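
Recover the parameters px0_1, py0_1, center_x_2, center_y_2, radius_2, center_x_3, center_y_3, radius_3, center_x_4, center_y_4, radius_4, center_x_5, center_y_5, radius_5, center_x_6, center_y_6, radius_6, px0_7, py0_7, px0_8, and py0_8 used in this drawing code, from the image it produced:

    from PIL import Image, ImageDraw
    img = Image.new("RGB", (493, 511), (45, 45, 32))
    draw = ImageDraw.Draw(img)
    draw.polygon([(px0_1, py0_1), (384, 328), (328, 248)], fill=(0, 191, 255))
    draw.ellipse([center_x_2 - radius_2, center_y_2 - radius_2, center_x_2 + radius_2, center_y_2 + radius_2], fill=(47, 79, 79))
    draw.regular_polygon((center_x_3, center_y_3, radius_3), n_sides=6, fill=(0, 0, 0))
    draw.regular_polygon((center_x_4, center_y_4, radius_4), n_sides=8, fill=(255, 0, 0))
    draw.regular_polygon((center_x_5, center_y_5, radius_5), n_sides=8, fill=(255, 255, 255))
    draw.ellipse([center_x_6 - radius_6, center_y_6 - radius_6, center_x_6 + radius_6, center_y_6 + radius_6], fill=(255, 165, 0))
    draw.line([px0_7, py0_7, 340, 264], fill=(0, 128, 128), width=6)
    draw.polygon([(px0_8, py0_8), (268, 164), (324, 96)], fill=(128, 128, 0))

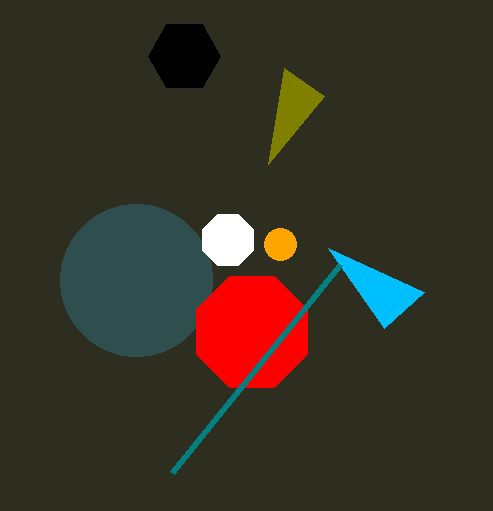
px0_1 = 424
py0_1 = 292
center_x_2 = 136
center_y_2 = 280
radius_2 = 76
center_x_3 = 184
center_y_3 = 56
radius_3 = 36
center_x_4 = 252
center_y_4 = 332
radius_4 = 60
center_x_5 = 228
center_y_5 = 240
radius_5 = 28
center_x_6 = 280
center_y_6 = 244
radius_6 = 16
px0_7 = 172
py0_7 = 472
px0_8 = 284
py0_8 = 68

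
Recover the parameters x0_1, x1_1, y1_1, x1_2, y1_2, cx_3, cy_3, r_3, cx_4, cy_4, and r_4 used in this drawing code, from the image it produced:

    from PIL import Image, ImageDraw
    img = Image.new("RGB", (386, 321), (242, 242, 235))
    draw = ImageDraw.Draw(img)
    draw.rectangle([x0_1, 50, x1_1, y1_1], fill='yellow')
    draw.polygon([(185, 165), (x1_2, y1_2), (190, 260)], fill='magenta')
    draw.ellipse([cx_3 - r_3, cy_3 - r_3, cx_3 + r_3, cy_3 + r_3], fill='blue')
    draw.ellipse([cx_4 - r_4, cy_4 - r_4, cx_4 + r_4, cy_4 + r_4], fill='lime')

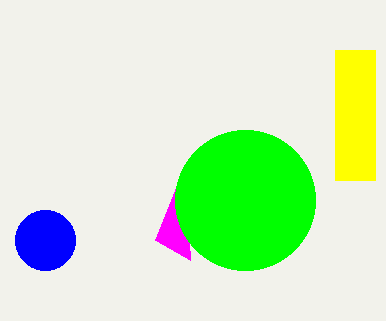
x0_1 = 335
x1_1 = 375
y1_1 = 180
x1_2 = 155
y1_2 = 240
cx_3 = 45
cy_3 = 240
r_3 = 30
cx_4 = 245
cy_4 = 200
r_4 = 70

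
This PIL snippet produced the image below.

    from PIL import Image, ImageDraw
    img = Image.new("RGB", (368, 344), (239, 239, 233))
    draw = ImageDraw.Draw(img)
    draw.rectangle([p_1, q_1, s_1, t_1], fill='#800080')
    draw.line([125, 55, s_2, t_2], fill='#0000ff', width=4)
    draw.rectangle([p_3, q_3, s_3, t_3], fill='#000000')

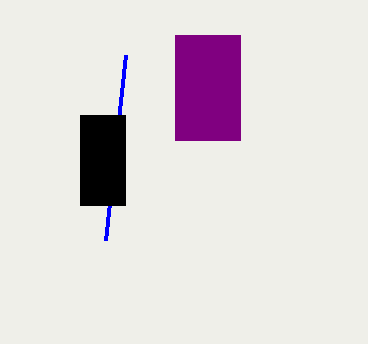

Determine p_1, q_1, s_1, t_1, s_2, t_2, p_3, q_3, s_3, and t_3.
p_1 = 175
q_1 = 35
s_1 = 240
t_1 = 140
s_2 = 105
t_2 = 240
p_3 = 80
q_3 = 115
s_3 = 125
t_3 = 205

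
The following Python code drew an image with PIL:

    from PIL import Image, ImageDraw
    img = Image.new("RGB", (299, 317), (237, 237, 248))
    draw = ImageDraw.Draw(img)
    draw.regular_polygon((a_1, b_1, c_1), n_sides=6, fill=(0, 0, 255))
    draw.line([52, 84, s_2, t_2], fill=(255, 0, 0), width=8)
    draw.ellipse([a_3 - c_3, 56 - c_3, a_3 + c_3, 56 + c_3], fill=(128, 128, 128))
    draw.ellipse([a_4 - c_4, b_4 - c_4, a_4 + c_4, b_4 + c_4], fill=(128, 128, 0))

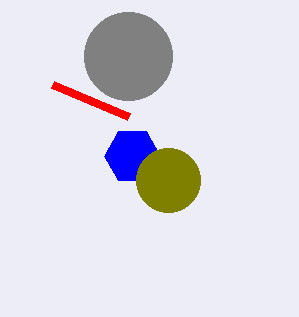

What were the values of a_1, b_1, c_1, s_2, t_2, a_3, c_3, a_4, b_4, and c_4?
a_1 = 132, b_1 = 156, c_1 = 28, s_2 = 128, t_2 = 116, a_3 = 128, c_3 = 44, a_4 = 168, b_4 = 180, c_4 = 32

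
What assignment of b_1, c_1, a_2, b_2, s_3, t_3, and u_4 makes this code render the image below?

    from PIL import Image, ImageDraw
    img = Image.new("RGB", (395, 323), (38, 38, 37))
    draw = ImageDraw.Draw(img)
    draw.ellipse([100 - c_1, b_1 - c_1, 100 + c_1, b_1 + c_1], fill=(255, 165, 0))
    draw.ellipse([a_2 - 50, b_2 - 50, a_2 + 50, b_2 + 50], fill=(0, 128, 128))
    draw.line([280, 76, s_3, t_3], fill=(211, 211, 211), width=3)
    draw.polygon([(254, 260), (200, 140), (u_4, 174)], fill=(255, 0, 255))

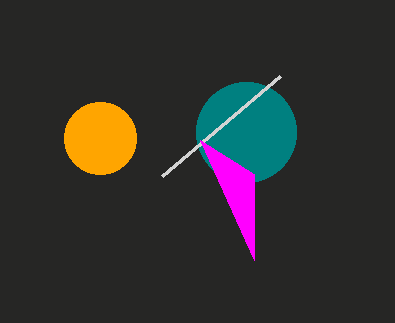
b_1 = 138, c_1 = 36, a_2 = 246, b_2 = 132, s_3 = 162, t_3 = 176, u_4 = 254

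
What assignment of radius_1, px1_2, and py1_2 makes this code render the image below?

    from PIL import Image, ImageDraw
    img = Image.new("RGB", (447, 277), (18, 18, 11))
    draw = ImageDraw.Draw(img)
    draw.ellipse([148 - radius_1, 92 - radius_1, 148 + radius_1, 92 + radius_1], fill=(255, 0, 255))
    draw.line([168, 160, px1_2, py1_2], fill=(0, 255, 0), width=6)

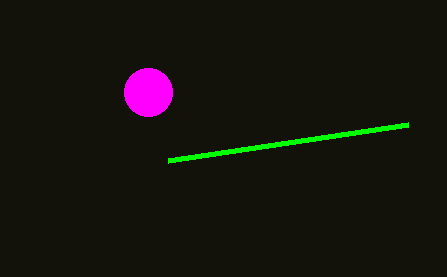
radius_1 = 24
px1_2 = 408
py1_2 = 124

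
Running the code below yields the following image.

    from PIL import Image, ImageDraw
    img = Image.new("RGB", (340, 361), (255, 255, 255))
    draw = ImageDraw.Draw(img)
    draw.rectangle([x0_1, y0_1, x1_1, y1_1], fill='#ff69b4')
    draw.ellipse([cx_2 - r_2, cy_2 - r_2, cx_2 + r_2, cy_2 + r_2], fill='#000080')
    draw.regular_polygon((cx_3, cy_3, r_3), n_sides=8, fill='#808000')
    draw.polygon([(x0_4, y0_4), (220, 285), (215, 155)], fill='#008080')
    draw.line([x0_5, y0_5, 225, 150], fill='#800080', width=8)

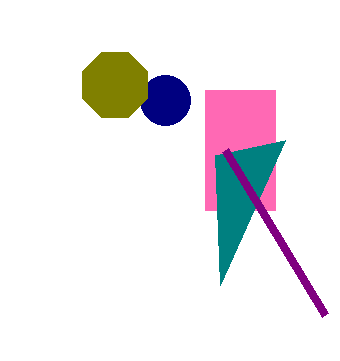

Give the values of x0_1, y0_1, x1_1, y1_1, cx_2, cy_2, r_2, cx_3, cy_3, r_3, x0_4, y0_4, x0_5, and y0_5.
x0_1 = 205
y0_1 = 90
x1_1 = 275
y1_1 = 210
cx_2 = 165
cy_2 = 100
r_2 = 25
cx_3 = 115
cy_3 = 85
r_3 = 35
x0_4 = 285
y0_4 = 140
x0_5 = 325
y0_5 = 315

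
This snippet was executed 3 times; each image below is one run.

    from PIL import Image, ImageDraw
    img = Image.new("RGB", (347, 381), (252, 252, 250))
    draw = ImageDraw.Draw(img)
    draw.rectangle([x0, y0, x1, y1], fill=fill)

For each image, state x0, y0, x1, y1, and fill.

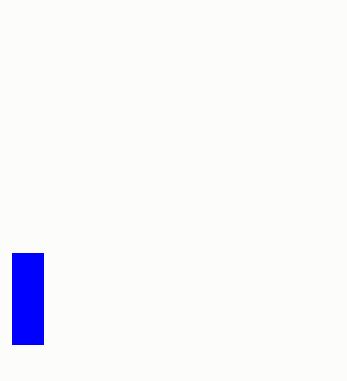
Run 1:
x0 = 12
y0 = 253
x1 = 43
y1 = 344
fill = 'blue'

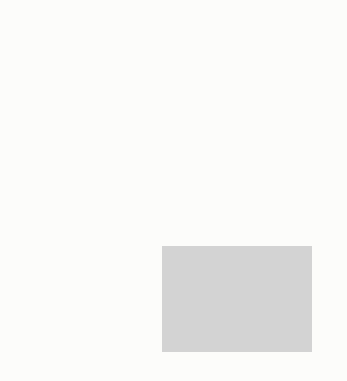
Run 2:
x0 = 162; y0 = 246; x1 = 311; y1 = 351; fill = 'lightgray'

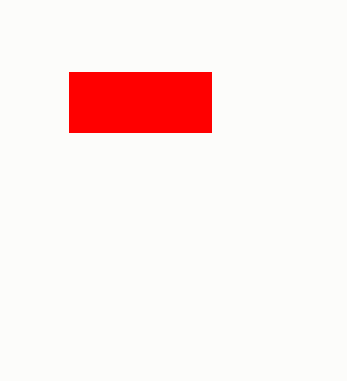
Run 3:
x0 = 69, y0 = 72, x1 = 211, y1 = 132, fill = 'red'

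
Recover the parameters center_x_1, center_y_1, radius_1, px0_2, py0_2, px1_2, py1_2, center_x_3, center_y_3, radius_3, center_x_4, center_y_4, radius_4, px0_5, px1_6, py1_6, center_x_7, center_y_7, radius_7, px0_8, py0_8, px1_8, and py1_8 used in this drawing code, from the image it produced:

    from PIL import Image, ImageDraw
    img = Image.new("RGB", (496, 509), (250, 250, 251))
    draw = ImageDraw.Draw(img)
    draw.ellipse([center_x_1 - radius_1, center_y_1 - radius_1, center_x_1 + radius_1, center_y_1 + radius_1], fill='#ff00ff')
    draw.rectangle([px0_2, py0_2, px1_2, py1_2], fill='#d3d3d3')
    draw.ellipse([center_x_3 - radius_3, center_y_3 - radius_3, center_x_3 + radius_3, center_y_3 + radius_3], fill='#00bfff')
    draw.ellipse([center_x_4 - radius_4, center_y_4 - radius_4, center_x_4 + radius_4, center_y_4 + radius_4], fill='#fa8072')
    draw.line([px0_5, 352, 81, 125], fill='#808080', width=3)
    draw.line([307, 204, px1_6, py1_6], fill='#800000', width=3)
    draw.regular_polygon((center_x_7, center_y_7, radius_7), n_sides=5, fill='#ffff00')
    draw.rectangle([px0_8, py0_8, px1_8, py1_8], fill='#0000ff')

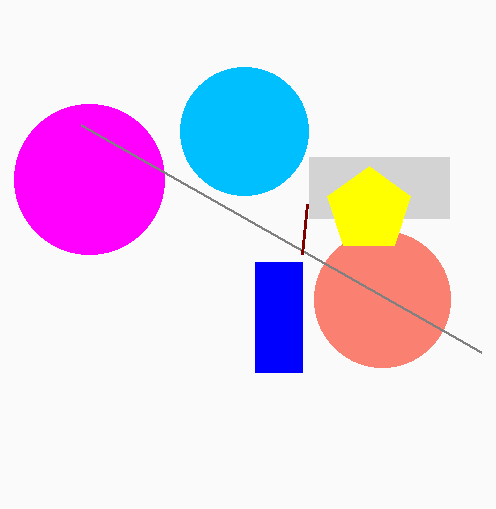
center_x_1 = 89
center_y_1 = 179
radius_1 = 75
px0_2 = 309
py0_2 = 157
px1_2 = 449
py1_2 = 218
center_x_3 = 244
center_y_3 = 131
radius_3 = 64
center_x_4 = 382
center_y_4 = 299
radius_4 = 68
px0_5 = 481
px1_6 = 302
py1_6 = 254
center_x_7 = 369
center_y_7 = 210
radius_7 = 44
px0_8 = 255
py0_8 = 262
px1_8 = 302
py1_8 = 372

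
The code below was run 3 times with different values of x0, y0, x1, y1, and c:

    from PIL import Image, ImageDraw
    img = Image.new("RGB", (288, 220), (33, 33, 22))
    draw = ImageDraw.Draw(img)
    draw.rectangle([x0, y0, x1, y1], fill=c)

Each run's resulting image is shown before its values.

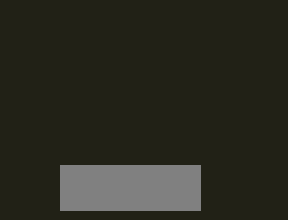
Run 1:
x0 = 60; y0 = 165; x1 = 200; y1 = 210; c = 'gray'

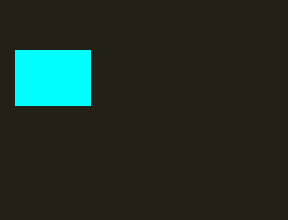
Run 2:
x0 = 15
y0 = 50
x1 = 90
y1 = 105
c = 'cyan'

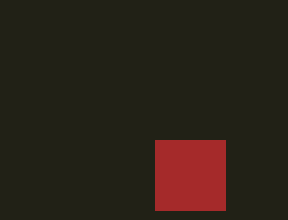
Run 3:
x0 = 155, y0 = 140, x1 = 225, y1 = 210, c = 'brown'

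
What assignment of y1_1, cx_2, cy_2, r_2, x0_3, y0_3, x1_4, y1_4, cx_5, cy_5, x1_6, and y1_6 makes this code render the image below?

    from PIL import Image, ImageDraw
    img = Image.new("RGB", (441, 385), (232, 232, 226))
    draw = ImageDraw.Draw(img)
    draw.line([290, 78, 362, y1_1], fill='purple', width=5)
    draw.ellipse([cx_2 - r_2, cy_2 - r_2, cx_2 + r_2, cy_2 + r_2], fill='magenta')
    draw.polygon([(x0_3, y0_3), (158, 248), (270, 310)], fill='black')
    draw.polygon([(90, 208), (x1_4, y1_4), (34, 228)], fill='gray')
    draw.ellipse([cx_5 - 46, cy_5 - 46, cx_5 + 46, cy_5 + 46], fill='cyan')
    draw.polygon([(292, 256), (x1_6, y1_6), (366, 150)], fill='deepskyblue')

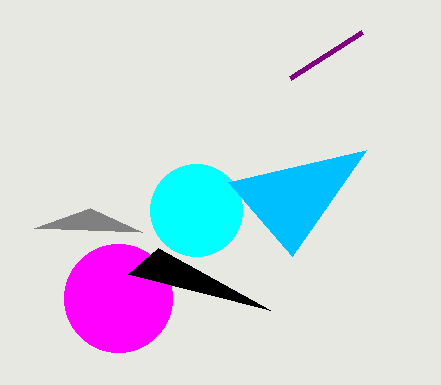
y1_1 = 32
cx_2 = 118
cy_2 = 298
r_2 = 54
x0_3 = 128
y0_3 = 274
x1_4 = 142
y1_4 = 232
cx_5 = 196
cy_5 = 210
x1_6 = 228
y1_6 = 182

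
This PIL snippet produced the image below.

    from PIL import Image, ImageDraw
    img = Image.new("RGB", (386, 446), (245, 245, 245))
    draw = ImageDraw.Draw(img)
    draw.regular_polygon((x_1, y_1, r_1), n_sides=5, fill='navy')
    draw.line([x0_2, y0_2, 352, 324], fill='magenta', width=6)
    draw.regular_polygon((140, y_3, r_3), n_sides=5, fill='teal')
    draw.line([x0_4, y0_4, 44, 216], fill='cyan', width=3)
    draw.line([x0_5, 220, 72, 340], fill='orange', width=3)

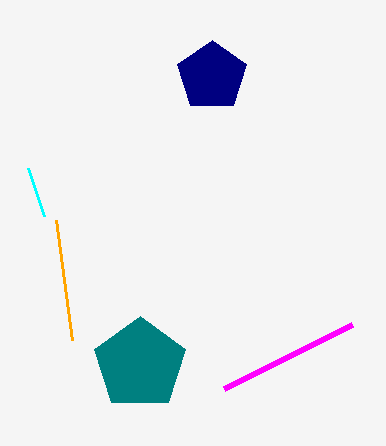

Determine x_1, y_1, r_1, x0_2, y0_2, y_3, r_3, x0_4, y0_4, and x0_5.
x_1 = 212, y_1 = 76, r_1 = 36, x0_2 = 224, y0_2 = 388, y_3 = 364, r_3 = 48, x0_4 = 28, y0_4 = 168, x0_5 = 56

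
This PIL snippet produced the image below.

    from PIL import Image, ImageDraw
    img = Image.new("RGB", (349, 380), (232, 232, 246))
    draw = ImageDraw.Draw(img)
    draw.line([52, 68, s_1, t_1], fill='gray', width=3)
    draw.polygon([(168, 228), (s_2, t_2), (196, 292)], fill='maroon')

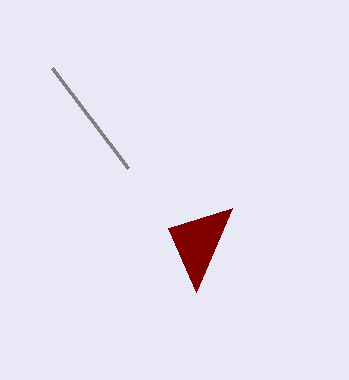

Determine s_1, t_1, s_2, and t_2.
s_1 = 128; t_1 = 168; s_2 = 232; t_2 = 208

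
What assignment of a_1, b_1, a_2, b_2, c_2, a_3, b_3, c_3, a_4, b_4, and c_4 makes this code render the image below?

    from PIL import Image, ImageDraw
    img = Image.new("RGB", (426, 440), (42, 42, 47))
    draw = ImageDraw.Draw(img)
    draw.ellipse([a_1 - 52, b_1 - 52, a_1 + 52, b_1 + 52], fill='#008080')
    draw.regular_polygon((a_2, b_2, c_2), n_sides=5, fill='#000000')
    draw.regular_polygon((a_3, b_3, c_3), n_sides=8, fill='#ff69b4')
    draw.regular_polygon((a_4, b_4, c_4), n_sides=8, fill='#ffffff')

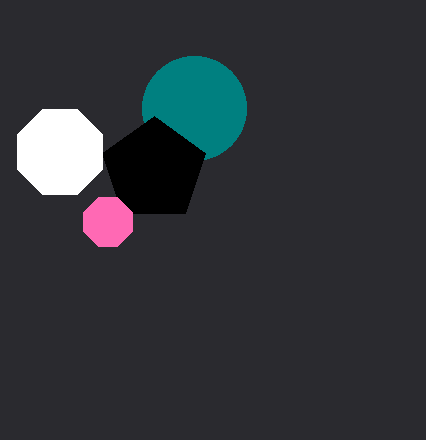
a_1 = 194, b_1 = 108, a_2 = 154, b_2 = 170, c_2 = 54, a_3 = 108, b_3 = 222, c_3 = 26, a_4 = 60, b_4 = 152, c_4 = 46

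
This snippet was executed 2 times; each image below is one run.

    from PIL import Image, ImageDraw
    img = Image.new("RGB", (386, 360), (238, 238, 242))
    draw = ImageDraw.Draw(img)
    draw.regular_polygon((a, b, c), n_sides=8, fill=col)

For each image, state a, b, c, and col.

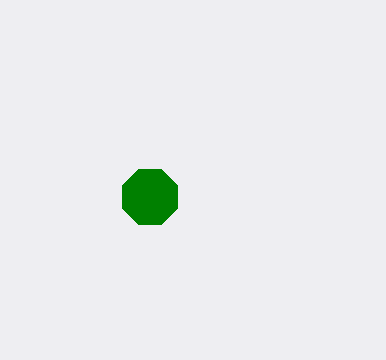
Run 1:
a = 150; b = 197; c = 30; col = 'green'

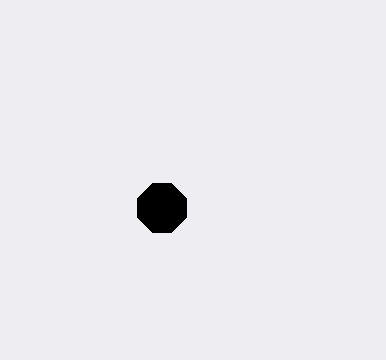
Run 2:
a = 162, b = 208, c = 26, col = 'black'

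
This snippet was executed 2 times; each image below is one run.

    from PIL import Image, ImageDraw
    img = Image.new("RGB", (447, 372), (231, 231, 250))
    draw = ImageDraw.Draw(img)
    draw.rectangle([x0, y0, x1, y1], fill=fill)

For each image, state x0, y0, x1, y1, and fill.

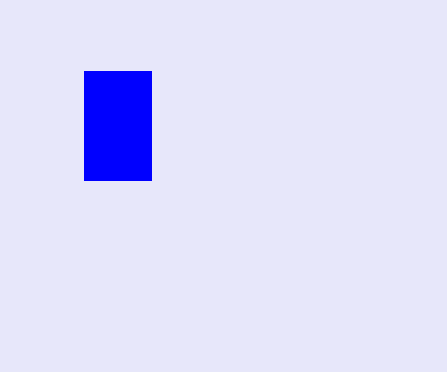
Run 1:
x0 = 84
y0 = 71
x1 = 151
y1 = 180
fill = 'blue'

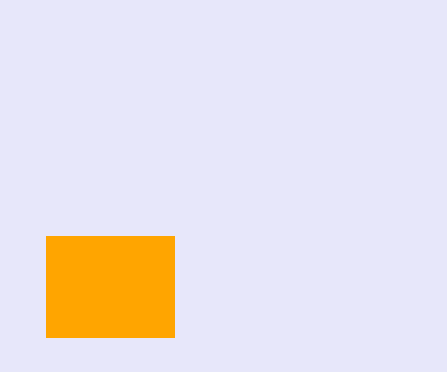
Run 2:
x0 = 46, y0 = 236, x1 = 174, y1 = 337, fill = 'orange'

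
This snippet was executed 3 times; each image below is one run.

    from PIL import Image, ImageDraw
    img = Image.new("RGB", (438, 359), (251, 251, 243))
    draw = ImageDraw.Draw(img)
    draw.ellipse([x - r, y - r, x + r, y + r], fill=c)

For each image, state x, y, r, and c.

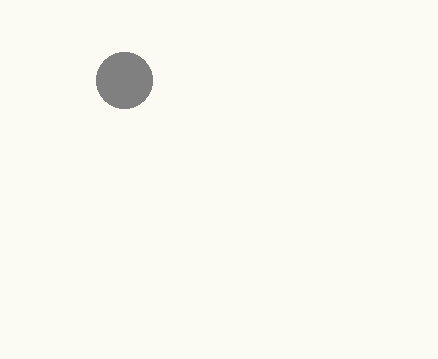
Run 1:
x = 124, y = 80, r = 28, c = 'gray'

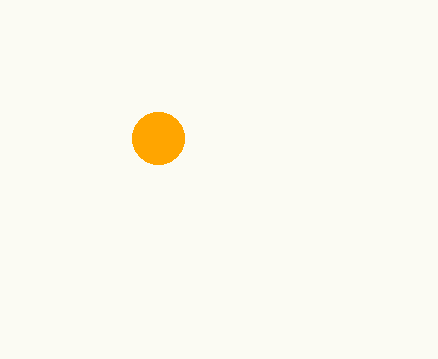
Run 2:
x = 158
y = 138
r = 26
c = 'orange'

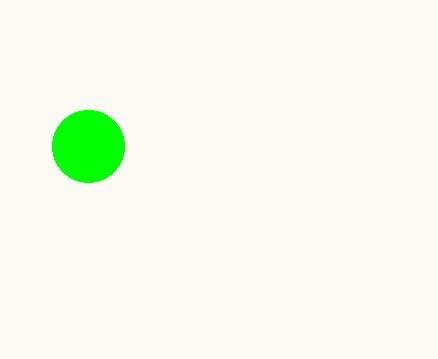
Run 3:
x = 88
y = 146
r = 36
c = 'lime'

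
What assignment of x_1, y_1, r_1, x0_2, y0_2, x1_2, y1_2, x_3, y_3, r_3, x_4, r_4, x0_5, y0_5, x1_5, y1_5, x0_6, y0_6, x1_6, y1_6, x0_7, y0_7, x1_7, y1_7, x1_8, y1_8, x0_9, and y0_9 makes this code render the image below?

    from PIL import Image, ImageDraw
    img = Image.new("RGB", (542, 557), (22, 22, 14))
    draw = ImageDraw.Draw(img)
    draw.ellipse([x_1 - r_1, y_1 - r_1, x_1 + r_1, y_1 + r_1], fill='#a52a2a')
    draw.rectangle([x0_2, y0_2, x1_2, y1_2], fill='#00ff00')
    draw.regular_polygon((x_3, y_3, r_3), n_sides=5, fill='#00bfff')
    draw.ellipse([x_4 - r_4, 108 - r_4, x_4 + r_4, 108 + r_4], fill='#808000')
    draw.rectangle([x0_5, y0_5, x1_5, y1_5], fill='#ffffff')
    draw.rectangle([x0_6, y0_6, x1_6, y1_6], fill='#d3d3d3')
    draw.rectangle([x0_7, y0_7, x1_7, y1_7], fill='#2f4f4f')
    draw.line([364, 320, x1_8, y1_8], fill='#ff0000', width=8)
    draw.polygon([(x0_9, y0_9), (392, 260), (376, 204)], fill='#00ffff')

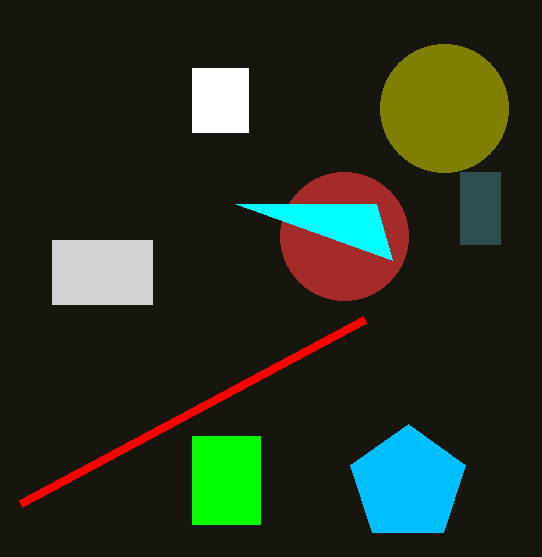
x_1 = 344, y_1 = 236, r_1 = 64, x0_2 = 192, y0_2 = 436, x1_2 = 260, y1_2 = 524, x_3 = 408, y_3 = 484, r_3 = 60, x_4 = 444, r_4 = 64, x0_5 = 192, y0_5 = 68, x1_5 = 248, y1_5 = 132, x0_6 = 52, y0_6 = 240, x1_6 = 152, y1_6 = 304, x0_7 = 460, y0_7 = 172, x1_7 = 500, y1_7 = 244, x1_8 = 20, y1_8 = 504, x0_9 = 236, y0_9 = 204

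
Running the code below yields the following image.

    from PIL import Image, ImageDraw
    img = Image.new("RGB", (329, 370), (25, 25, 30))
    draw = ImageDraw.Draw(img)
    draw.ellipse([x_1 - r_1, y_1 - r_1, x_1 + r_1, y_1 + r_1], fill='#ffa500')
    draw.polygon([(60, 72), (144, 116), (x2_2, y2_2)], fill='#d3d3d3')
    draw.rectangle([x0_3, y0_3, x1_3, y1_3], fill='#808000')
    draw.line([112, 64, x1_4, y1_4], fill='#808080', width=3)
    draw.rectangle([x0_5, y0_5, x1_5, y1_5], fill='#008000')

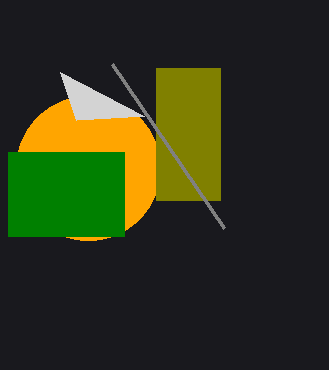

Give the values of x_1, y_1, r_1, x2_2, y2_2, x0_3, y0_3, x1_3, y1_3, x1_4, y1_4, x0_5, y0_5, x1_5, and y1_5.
x_1 = 88
y_1 = 168
r_1 = 72
x2_2 = 76
y2_2 = 120
x0_3 = 156
y0_3 = 68
x1_3 = 220
y1_3 = 200
x1_4 = 224
y1_4 = 228
x0_5 = 8
y0_5 = 152
x1_5 = 124
y1_5 = 236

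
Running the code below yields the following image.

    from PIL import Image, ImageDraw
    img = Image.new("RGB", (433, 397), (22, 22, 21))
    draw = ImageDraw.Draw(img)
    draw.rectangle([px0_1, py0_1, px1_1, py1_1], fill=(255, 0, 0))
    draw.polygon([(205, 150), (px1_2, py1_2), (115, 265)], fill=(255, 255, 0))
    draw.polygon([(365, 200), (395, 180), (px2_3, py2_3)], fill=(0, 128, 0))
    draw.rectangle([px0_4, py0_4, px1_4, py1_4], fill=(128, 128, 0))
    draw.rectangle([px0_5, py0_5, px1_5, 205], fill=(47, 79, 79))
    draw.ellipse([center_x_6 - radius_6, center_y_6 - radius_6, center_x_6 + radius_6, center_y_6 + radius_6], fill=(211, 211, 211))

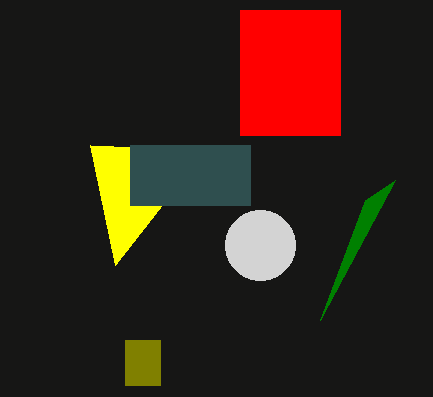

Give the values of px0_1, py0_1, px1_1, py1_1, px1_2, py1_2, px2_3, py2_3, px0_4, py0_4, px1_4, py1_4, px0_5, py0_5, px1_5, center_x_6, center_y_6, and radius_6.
px0_1 = 240, py0_1 = 10, px1_1 = 340, py1_1 = 135, px1_2 = 90, py1_2 = 145, px2_3 = 320, py2_3 = 320, px0_4 = 125, py0_4 = 340, px1_4 = 160, py1_4 = 385, px0_5 = 130, py0_5 = 145, px1_5 = 250, center_x_6 = 260, center_y_6 = 245, radius_6 = 35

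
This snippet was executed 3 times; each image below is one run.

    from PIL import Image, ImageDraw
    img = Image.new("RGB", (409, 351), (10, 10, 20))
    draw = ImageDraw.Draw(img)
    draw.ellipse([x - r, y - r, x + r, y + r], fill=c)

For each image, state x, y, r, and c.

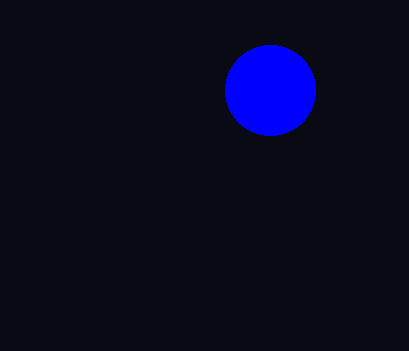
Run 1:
x = 270
y = 90
r = 45
c = 'blue'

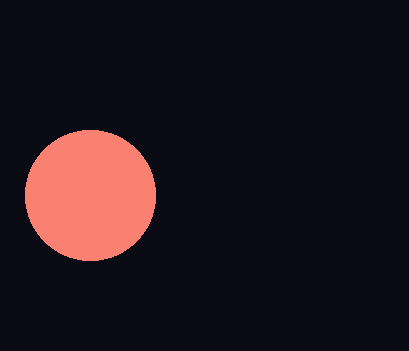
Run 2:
x = 90; y = 195; r = 65; c = 'salmon'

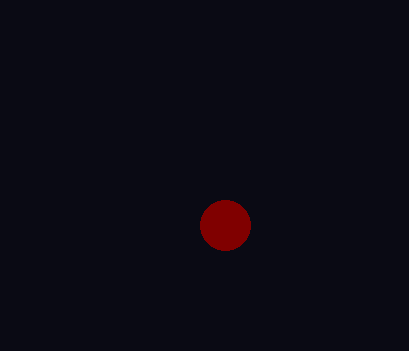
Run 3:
x = 225
y = 225
r = 25
c = 'maroon'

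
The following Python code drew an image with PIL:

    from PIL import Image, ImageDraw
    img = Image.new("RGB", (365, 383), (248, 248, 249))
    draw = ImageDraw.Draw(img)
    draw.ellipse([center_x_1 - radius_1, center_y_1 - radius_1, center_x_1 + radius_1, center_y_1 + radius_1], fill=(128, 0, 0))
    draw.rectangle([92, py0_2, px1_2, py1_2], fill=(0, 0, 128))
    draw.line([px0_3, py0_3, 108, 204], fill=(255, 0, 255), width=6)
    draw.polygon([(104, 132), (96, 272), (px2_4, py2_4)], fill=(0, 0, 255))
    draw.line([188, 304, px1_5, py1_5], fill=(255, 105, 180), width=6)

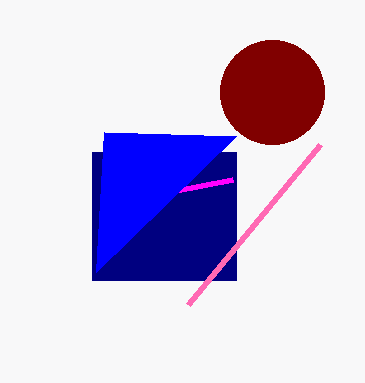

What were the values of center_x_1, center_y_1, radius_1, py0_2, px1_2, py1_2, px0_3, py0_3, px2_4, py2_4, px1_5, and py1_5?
center_x_1 = 272, center_y_1 = 92, radius_1 = 52, py0_2 = 152, px1_2 = 236, py1_2 = 280, px0_3 = 232, py0_3 = 180, px2_4 = 236, py2_4 = 136, px1_5 = 320, py1_5 = 144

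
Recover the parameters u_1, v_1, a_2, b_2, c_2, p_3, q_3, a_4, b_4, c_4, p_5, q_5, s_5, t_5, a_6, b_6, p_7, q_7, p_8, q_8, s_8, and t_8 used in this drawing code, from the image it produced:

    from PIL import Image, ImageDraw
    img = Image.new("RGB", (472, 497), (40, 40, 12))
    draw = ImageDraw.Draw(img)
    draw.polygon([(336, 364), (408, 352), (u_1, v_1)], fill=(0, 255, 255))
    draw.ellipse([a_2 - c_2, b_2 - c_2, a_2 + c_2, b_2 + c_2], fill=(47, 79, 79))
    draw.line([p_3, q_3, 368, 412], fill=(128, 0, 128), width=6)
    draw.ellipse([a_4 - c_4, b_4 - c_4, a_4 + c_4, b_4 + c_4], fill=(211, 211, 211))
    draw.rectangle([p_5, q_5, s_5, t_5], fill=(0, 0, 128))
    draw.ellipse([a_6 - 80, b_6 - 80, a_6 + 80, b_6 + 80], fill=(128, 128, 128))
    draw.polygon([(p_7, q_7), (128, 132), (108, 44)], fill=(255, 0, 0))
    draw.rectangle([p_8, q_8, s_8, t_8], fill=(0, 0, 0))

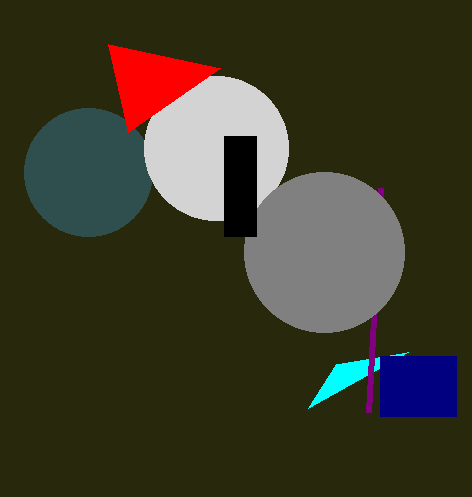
u_1 = 308, v_1 = 408, a_2 = 88, b_2 = 172, c_2 = 64, p_3 = 380, q_3 = 188, a_4 = 216, b_4 = 148, c_4 = 72, p_5 = 380, q_5 = 356, s_5 = 456, t_5 = 416, a_6 = 324, b_6 = 252, p_7 = 220, q_7 = 68, p_8 = 224, q_8 = 136, s_8 = 256, t_8 = 236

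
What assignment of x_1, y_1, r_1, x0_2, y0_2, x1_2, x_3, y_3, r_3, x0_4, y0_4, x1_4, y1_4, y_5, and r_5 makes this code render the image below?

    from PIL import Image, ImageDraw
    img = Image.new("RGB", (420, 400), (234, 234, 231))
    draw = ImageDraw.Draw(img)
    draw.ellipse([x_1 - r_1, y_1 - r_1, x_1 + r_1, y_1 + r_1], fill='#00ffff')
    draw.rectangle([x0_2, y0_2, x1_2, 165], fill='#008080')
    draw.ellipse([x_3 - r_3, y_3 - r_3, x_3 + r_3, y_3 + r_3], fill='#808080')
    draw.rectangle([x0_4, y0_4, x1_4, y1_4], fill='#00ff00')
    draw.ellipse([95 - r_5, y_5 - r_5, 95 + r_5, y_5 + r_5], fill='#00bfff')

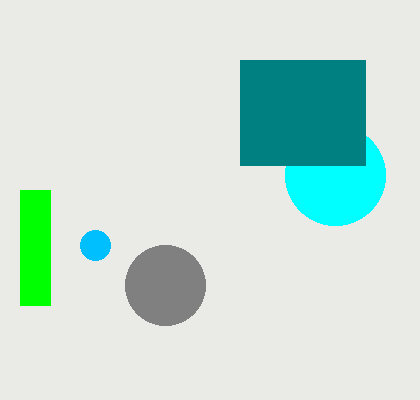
x_1 = 335
y_1 = 175
r_1 = 50
x0_2 = 240
y0_2 = 60
x1_2 = 365
x_3 = 165
y_3 = 285
r_3 = 40
x0_4 = 20
y0_4 = 190
x1_4 = 50
y1_4 = 305
y_5 = 245
r_5 = 15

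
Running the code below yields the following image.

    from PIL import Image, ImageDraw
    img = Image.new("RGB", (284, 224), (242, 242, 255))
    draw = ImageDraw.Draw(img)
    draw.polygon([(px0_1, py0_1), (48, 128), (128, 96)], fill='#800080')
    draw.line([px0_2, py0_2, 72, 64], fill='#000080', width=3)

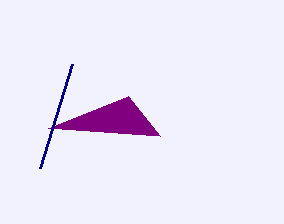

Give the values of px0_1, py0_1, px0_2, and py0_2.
px0_1 = 160
py0_1 = 136
px0_2 = 40
py0_2 = 168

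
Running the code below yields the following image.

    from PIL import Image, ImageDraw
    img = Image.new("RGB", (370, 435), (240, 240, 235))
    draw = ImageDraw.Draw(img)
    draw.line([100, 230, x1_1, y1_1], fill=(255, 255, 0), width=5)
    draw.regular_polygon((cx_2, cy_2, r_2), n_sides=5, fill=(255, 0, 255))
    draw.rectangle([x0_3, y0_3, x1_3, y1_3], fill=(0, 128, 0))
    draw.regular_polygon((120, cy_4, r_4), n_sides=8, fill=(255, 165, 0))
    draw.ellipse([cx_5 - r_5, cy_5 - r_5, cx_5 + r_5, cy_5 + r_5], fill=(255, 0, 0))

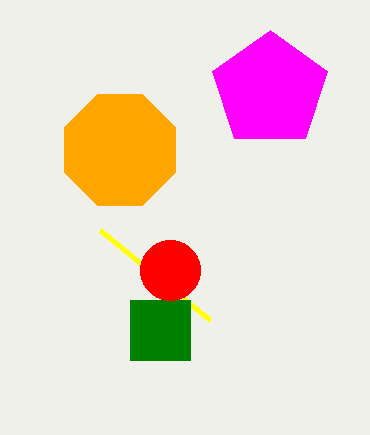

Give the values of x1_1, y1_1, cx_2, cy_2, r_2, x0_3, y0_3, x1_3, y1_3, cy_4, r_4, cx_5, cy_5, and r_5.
x1_1 = 210; y1_1 = 320; cx_2 = 270; cy_2 = 90; r_2 = 60; x0_3 = 130; y0_3 = 300; x1_3 = 190; y1_3 = 360; cy_4 = 150; r_4 = 60; cx_5 = 170; cy_5 = 270; r_5 = 30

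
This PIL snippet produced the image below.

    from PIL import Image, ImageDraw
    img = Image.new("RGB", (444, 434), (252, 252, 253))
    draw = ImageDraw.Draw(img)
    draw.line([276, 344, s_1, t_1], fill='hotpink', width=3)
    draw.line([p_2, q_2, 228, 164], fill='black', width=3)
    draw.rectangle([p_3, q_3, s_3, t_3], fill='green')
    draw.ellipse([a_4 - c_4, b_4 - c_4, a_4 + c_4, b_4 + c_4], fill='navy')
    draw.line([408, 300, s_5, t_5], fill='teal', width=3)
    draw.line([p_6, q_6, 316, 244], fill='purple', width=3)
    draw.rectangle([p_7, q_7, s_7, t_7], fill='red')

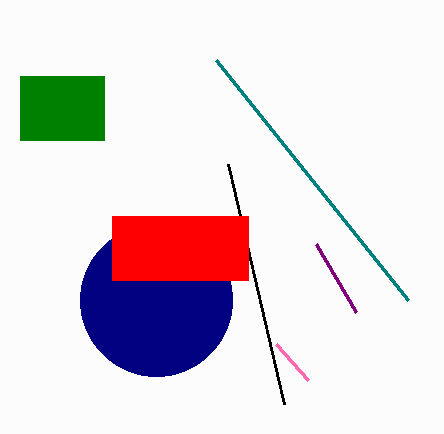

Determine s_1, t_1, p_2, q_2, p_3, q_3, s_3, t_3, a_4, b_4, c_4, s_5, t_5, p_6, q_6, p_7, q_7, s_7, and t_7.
s_1 = 308
t_1 = 380
p_2 = 284
q_2 = 404
p_3 = 20
q_3 = 76
s_3 = 104
t_3 = 140
a_4 = 156
b_4 = 300
c_4 = 76
s_5 = 216
t_5 = 60
p_6 = 356
q_6 = 312
p_7 = 112
q_7 = 216
s_7 = 248
t_7 = 280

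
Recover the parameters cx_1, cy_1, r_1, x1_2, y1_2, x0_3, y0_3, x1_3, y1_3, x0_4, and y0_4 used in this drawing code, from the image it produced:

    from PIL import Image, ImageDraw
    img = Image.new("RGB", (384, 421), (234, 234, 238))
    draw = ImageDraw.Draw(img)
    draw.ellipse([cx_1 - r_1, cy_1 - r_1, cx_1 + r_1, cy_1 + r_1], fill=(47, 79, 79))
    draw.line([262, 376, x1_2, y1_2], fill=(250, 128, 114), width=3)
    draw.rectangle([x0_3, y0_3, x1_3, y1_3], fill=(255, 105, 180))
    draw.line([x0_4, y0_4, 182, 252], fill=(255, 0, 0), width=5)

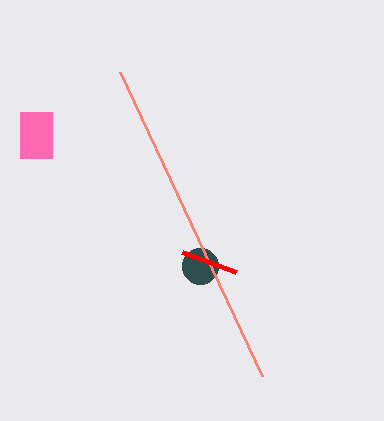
cx_1 = 200; cy_1 = 266; r_1 = 18; x1_2 = 120; y1_2 = 72; x0_3 = 20; y0_3 = 112; x1_3 = 52; y1_3 = 158; x0_4 = 236; y0_4 = 272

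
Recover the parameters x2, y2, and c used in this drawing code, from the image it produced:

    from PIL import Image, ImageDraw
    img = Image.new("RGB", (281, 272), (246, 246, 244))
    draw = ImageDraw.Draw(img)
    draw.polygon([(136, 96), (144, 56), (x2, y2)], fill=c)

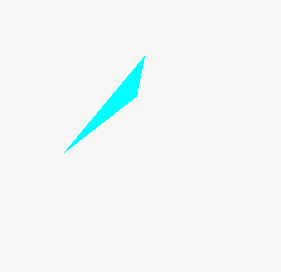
x2 = 64
y2 = 152
c = 'cyan'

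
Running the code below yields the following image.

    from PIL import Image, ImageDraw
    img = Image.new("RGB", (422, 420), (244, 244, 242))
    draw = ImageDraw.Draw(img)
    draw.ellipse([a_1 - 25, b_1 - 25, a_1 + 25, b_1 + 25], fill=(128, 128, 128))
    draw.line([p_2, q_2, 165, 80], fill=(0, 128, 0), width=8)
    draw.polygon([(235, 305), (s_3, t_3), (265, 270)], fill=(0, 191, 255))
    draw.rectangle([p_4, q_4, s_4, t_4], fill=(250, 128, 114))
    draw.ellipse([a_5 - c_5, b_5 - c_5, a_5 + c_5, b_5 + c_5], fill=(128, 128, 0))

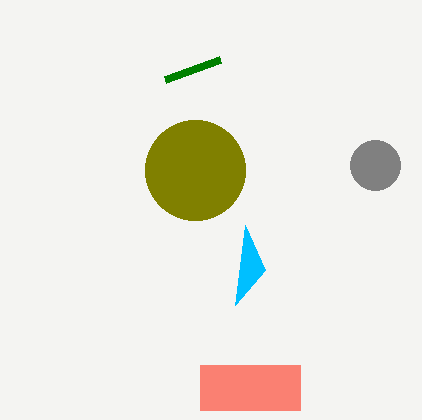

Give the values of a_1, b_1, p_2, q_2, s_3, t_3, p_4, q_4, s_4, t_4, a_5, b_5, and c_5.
a_1 = 375
b_1 = 165
p_2 = 220
q_2 = 60
s_3 = 245
t_3 = 225
p_4 = 200
q_4 = 365
s_4 = 300
t_4 = 410
a_5 = 195
b_5 = 170
c_5 = 50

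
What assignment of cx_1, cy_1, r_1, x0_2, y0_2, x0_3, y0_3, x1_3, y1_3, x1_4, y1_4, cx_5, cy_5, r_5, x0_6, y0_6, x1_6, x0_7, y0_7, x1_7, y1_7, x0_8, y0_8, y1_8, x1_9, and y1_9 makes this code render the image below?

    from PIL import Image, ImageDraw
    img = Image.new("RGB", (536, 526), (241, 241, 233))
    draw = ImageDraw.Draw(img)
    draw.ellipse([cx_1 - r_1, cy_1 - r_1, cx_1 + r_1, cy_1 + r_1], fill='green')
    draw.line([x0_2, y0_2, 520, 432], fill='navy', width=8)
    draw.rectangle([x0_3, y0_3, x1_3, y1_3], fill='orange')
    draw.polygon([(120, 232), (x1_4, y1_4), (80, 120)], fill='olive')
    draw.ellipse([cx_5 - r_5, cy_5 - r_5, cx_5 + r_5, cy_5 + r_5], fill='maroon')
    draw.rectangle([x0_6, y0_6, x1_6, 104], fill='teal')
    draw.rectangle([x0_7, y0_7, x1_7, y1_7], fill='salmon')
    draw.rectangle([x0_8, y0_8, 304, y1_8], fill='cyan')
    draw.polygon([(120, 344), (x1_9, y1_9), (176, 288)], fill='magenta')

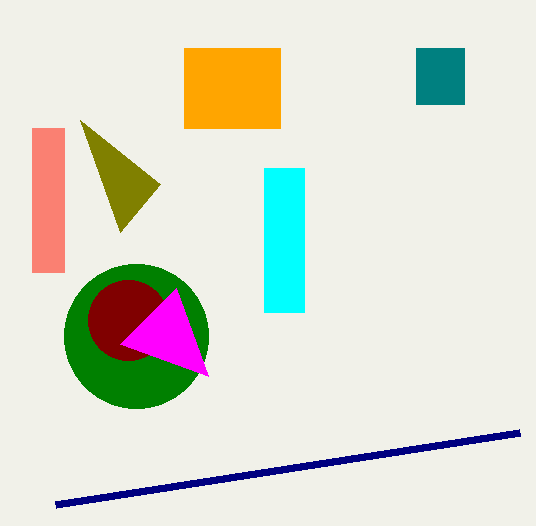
cx_1 = 136; cy_1 = 336; r_1 = 72; x0_2 = 56; y0_2 = 504; x0_3 = 184; y0_3 = 48; x1_3 = 280; y1_3 = 128; x1_4 = 160; y1_4 = 184; cx_5 = 128; cy_5 = 320; r_5 = 40; x0_6 = 416; y0_6 = 48; x1_6 = 464; x0_7 = 32; y0_7 = 128; x1_7 = 64; y1_7 = 272; x0_8 = 264; y0_8 = 168; y1_8 = 312; x1_9 = 208; y1_9 = 376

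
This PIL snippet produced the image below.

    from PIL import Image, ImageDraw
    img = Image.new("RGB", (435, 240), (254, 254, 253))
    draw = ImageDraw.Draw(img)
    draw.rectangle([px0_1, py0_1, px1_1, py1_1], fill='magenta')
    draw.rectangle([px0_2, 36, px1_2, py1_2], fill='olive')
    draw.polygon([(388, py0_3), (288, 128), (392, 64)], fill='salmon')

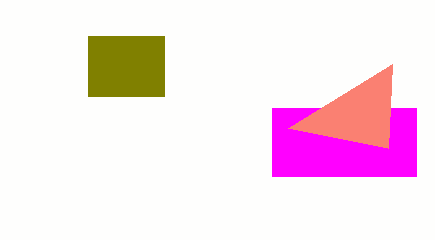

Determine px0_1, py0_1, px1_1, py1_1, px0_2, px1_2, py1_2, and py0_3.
px0_1 = 272; py0_1 = 108; px1_1 = 416; py1_1 = 176; px0_2 = 88; px1_2 = 164; py1_2 = 96; py0_3 = 148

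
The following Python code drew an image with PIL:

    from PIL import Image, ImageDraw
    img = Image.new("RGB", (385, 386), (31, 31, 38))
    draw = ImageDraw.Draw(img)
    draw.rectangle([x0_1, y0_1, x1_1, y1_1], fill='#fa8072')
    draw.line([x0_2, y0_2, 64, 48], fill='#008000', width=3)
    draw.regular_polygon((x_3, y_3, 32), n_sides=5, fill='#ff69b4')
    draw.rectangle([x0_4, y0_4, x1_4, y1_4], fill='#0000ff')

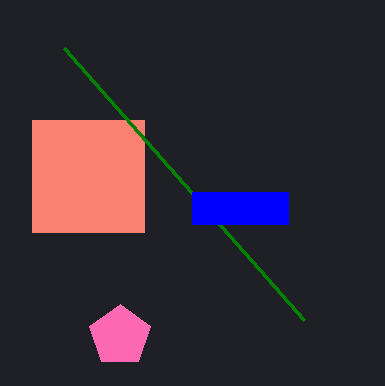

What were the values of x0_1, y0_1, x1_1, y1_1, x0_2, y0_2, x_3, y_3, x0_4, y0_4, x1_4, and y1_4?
x0_1 = 32; y0_1 = 120; x1_1 = 144; y1_1 = 232; x0_2 = 304; y0_2 = 320; x_3 = 120; y_3 = 336; x0_4 = 192; y0_4 = 192; x1_4 = 288; y1_4 = 224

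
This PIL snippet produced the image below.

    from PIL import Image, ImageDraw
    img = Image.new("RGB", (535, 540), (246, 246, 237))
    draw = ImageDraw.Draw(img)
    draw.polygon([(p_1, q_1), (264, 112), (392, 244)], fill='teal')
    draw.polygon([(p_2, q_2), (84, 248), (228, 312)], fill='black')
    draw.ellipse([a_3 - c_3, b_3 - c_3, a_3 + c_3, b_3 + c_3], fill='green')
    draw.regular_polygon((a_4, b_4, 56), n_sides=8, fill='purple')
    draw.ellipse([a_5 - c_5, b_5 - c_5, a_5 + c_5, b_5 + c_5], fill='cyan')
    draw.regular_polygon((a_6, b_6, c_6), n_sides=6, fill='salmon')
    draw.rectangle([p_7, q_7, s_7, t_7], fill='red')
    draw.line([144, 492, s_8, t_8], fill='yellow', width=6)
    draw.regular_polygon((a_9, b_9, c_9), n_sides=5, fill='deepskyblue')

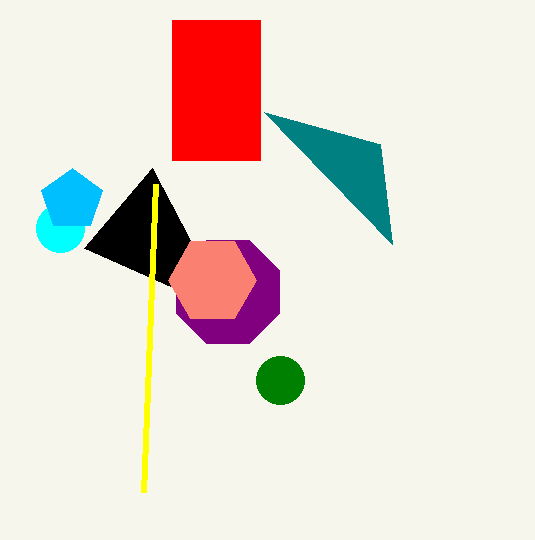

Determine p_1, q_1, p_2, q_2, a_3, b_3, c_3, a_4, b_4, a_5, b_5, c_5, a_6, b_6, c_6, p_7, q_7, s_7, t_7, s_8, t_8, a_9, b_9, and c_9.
p_1 = 380
q_1 = 144
p_2 = 152
q_2 = 168
a_3 = 280
b_3 = 380
c_3 = 24
a_4 = 228
b_4 = 292
a_5 = 60
b_5 = 228
c_5 = 24
a_6 = 212
b_6 = 280
c_6 = 44
p_7 = 172
q_7 = 20
s_7 = 260
t_7 = 160
s_8 = 156
t_8 = 184
a_9 = 72
b_9 = 200
c_9 = 32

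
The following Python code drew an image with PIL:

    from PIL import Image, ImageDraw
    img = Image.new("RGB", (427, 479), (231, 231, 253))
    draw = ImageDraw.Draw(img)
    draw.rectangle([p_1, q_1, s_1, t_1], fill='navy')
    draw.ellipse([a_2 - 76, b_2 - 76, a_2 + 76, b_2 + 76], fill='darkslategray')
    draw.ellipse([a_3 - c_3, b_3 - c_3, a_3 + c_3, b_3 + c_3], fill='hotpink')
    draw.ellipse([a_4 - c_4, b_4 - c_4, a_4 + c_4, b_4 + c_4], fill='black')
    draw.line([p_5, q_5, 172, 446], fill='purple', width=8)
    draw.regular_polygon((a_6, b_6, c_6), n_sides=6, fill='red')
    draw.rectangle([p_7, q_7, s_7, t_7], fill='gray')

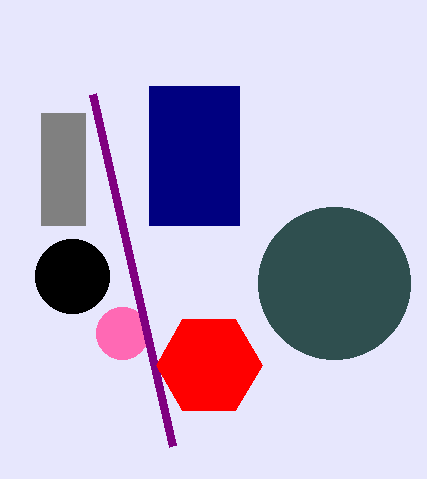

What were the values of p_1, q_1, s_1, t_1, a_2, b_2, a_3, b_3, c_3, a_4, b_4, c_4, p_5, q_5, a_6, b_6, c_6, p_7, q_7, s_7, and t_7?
p_1 = 149; q_1 = 86; s_1 = 239; t_1 = 225; a_2 = 334; b_2 = 283; a_3 = 122; b_3 = 333; c_3 = 26; a_4 = 72; b_4 = 276; c_4 = 37; p_5 = 92; q_5 = 94; a_6 = 209; b_6 = 365; c_6 = 53; p_7 = 41; q_7 = 113; s_7 = 85; t_7 = 225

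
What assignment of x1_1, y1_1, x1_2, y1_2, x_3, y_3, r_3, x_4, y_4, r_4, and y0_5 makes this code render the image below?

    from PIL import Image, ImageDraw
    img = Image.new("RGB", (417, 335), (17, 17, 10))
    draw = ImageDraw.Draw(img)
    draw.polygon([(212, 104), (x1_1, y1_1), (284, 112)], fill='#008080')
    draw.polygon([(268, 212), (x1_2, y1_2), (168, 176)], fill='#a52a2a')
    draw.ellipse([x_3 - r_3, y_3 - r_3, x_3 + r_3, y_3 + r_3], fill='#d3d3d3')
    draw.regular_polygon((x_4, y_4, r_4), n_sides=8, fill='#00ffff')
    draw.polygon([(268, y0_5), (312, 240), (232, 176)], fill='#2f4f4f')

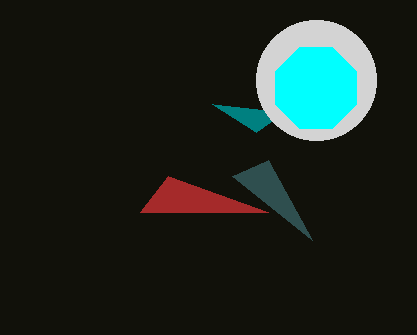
x1_1 = 256, y1_1 = 132, x1_2 = 140, y1_2 = 212, x_3 = 316, y_3 = 80, r_3 = 60, x_4 = 316, y_4 = 88, r_4 = 44, y0_5 = 160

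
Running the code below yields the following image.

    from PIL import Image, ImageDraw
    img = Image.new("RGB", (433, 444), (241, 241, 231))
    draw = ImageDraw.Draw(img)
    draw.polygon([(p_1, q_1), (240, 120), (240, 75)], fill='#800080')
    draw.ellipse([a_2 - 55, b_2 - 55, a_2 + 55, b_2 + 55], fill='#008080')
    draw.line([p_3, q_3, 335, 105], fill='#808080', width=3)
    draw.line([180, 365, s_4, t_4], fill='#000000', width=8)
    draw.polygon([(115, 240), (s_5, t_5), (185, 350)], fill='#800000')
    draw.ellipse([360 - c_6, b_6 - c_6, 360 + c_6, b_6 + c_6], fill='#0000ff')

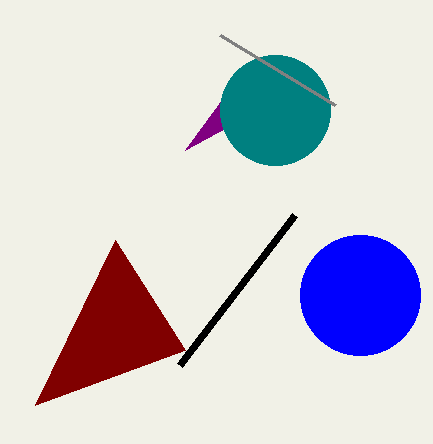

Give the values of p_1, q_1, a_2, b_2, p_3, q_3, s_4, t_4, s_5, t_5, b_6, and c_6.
p_1 = 185, q_1 = 150, a_2 = 275, b_2 = 110, p_3 = 220, q_3 = 35, s_4 = 295, t_4 = 215, s_5 = 35, t_5 = 405, b_6 = 295, c_6 = 60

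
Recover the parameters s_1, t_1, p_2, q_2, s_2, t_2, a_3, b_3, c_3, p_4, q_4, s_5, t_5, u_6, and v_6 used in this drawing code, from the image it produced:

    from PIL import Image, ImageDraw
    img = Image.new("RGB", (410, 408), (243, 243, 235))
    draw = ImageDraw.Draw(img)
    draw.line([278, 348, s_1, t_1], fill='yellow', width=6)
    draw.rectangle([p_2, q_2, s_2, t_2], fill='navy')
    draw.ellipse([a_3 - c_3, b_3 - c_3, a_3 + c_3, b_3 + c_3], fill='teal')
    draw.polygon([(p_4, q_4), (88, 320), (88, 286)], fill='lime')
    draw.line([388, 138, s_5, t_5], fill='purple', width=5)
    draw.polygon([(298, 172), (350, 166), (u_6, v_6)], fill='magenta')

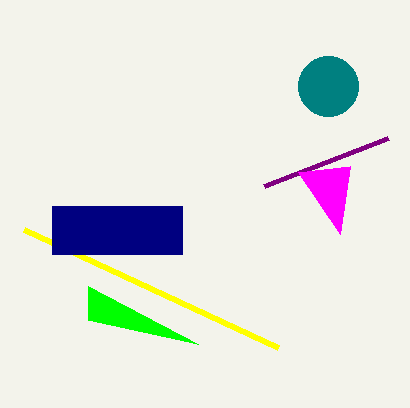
s_1 = 24; t_1 = 230; p_2 = 52; q_2 = 206; s_2 = 182; t_2 = 254; a_3 = 328; b_3 = 86; c_3 = 30; p_4 = 198; q_4 = 344; s_5 = 264; t_5 = 186; u_6 = 340; v_6 = 234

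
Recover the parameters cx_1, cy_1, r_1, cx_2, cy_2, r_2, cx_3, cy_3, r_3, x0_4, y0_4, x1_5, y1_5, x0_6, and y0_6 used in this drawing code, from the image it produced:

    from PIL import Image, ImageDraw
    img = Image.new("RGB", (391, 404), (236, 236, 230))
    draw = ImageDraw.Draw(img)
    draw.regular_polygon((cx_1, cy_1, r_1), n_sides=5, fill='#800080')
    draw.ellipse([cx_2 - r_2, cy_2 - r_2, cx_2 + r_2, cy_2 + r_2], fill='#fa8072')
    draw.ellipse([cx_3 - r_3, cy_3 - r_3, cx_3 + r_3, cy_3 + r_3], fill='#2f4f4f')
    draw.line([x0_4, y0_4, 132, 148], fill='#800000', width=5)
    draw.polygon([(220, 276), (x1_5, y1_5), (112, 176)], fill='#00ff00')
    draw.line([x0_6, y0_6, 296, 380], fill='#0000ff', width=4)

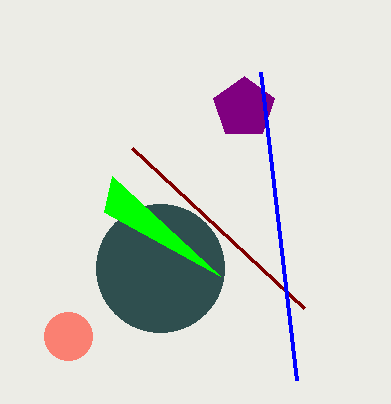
cx_1 = 244, cy_1 = 108, r_1 = 32, cx_2 = 68, cy_2 = 336, r_2 = 24, cx_3 = 160, cy_3 = 268, r_3 = 64, x0_4 = 304, y0_4 = 308, x1_5 = 104, y1_5 = 212, x0_6 = 260, y0_6 = 72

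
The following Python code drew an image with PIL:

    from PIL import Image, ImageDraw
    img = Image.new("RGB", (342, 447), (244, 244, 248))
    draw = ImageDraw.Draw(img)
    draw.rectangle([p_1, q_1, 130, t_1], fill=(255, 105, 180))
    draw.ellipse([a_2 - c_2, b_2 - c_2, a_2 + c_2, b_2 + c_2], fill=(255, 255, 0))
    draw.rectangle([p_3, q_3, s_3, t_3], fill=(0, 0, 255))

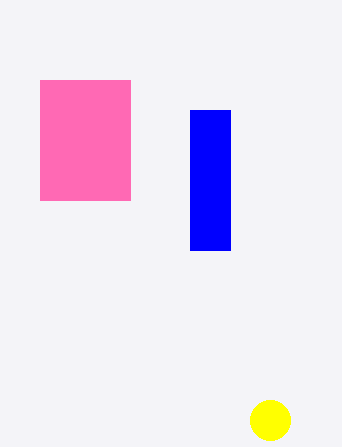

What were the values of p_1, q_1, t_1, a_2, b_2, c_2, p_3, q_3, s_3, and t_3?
p_1 = 40; q_1 = 80; t_1 = 200; a_2 = 270; b_2 = 420; c_2 = 20; p_3 = 190; q_3 = 110; s_3 = 230; t_3 = 250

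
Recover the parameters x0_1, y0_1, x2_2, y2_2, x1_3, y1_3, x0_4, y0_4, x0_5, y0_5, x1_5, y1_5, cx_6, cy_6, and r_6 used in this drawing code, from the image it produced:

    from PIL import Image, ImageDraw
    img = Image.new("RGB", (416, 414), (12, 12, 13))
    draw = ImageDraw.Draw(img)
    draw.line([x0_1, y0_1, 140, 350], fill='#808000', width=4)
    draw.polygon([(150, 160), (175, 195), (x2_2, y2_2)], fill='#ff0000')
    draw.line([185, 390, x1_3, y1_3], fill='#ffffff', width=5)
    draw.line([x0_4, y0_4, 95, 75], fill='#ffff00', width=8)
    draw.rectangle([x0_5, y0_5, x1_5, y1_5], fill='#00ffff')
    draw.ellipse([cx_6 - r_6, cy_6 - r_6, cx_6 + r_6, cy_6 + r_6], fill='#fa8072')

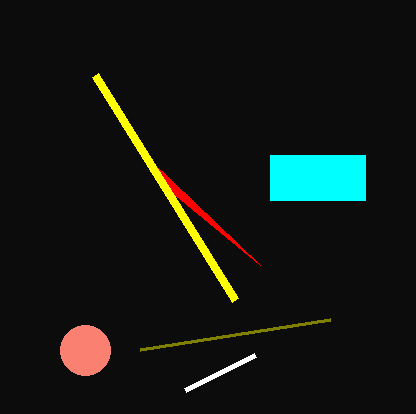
x0_1 = 330; y0_1 = 320; x2_2 = 260; y2_2 = 265; x1_3 = 255; y1_3 = 355; x0_4 = 235; y0_4 = 300; x0_5 = 270; y0_5 = 155; x1_5 = 365; y1_5 = 200; cx_6 = 85; cy_6 = 350; r_6 = 25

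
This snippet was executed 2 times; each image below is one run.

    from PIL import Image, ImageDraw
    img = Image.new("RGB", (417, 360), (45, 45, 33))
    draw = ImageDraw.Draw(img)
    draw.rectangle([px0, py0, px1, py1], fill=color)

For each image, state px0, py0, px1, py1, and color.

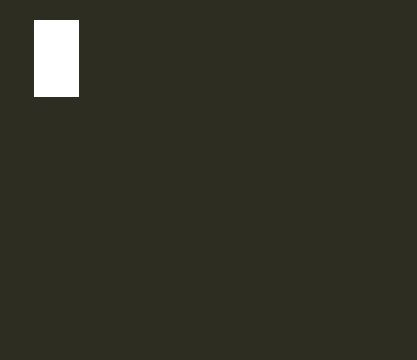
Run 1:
px0 = 34, py0 = 20, px1 = 78, py1 = 96, color = 'white'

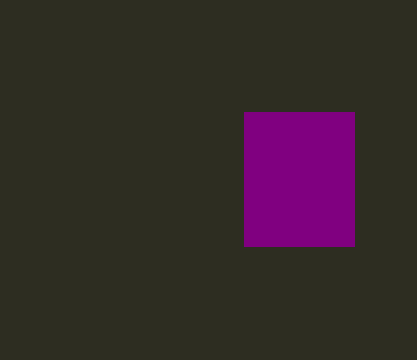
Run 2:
px0 = 244
py0 = 112
px1 = 354
py1 = 246
color = 'purple'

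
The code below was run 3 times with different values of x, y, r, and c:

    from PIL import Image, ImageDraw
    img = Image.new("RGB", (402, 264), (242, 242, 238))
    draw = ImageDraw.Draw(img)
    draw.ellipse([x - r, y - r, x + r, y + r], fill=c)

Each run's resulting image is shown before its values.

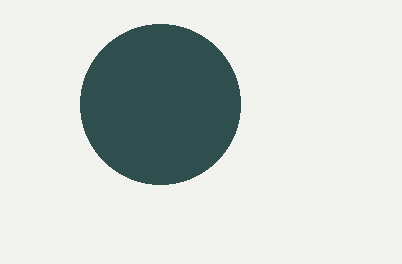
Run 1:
x = 160; y = 104; r = 80; c = 'darkslategray'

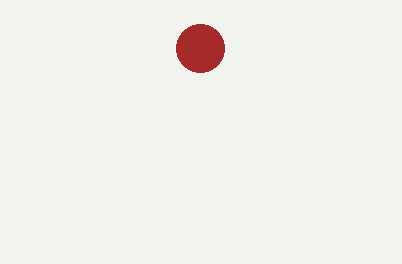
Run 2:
x = 200, y = 48, r = 24, c = 'brown'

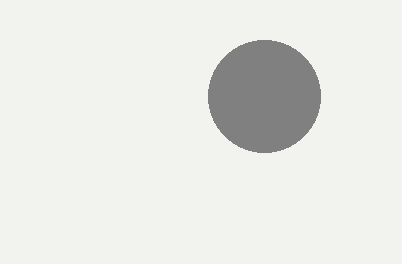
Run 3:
x = 264
y = 96
r = 56
c = 'gray'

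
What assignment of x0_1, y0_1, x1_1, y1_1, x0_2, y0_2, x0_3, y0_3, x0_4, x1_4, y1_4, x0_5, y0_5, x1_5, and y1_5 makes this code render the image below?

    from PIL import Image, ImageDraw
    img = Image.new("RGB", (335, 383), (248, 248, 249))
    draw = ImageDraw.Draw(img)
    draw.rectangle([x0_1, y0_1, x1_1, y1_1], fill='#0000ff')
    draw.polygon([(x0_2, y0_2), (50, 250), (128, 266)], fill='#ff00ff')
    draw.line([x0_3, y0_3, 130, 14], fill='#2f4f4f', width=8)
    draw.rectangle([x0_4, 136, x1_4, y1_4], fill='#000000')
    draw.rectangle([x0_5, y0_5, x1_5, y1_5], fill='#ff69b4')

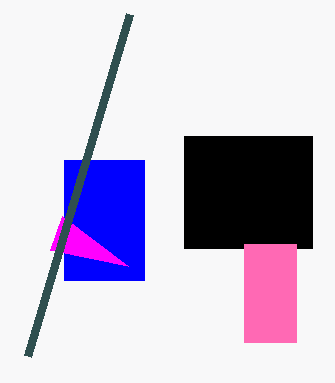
x0_1 = 64
y0_1 = 160
x1_1 = 144
y1_1 = 280
x0_2 = 62
y0_2 = 216
x0_3 = 28
y0_3 = 356
x0_4 = 184
x1_4 = 312
y1_4 = 248
x0_5 = 244
y0_5 = 244
x1_5 = 296
y1_5 = 342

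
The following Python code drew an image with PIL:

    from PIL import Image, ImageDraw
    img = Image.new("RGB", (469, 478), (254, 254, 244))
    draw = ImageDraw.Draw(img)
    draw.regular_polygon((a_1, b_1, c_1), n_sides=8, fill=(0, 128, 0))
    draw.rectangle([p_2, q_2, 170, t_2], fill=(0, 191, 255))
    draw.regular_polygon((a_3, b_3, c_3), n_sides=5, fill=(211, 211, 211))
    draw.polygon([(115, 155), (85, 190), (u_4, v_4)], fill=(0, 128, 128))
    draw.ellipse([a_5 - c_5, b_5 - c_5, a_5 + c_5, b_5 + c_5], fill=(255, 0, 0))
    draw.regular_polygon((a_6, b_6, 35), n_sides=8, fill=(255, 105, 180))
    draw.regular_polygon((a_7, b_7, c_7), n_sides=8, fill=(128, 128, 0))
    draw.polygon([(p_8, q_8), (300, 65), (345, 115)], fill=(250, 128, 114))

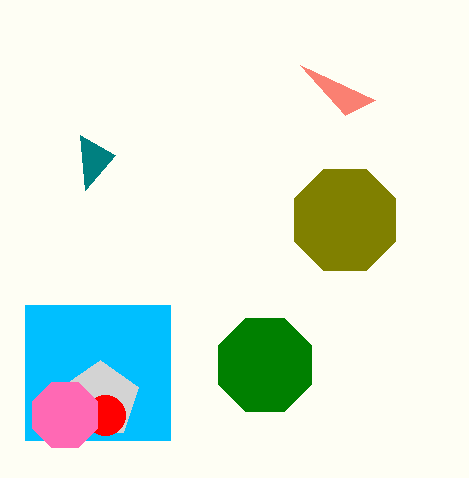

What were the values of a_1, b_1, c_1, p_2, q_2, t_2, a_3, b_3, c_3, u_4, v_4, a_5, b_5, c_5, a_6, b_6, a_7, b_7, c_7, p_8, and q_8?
a_1 = 265
b_1 = 365
c_1 = 50
p_2 = 25
q_2 = 305
t_2 = 440
a_3 = 100
b_3 = 400
c_3 = 40
u_4 = 80
v_4 = 135
a_5 = 105
b_5 = 415
c_5 = 20
a_6 = 65
b_6 = 415
a_7 = 345
b_7 = 220
c_7 = 55
p_8 = 375
q_8 = 100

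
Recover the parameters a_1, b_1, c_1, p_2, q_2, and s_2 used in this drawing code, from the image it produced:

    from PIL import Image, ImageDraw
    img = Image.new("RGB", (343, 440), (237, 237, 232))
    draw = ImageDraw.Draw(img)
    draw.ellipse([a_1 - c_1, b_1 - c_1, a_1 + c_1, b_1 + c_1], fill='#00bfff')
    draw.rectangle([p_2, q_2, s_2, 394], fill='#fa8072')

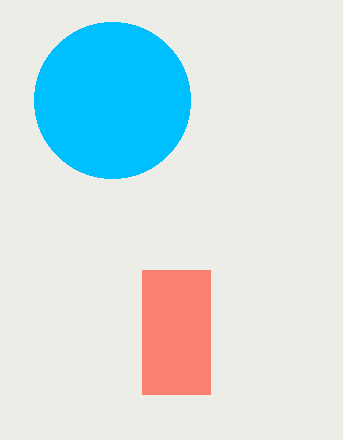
a_1 = 112
b_1 = 100
c_1 = 78
p_2 = 142
q_2 = 270
s_2 = 210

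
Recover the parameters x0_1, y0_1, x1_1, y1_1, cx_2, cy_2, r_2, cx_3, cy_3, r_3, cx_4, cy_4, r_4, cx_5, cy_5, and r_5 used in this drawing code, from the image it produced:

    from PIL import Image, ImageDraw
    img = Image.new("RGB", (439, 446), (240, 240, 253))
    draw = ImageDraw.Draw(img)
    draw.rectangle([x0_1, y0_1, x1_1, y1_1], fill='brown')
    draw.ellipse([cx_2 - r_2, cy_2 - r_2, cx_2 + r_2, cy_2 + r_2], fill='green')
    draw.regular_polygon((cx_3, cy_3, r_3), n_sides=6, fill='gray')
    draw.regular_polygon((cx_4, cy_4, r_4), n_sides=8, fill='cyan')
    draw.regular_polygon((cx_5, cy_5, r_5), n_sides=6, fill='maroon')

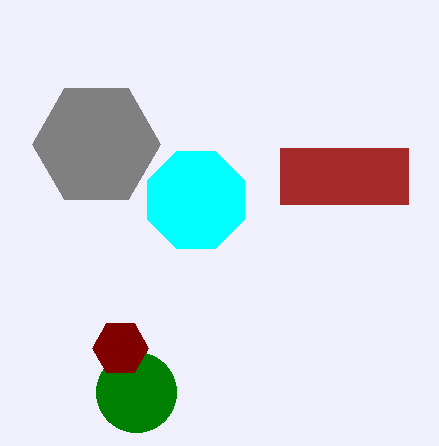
x0_1 = 280
y0_1 = 148
x1_1 = 408
y1_1 = 204
cx_2 = 136
cy_2 = 392
r_2 = 40
cx_3 = 96
cy_3 = 144
r_3 = 64
cx_4 = 196
cy_4 = 200
r_4 = 52
cx_5 = 120
cy_5 = 348
r_5 = 28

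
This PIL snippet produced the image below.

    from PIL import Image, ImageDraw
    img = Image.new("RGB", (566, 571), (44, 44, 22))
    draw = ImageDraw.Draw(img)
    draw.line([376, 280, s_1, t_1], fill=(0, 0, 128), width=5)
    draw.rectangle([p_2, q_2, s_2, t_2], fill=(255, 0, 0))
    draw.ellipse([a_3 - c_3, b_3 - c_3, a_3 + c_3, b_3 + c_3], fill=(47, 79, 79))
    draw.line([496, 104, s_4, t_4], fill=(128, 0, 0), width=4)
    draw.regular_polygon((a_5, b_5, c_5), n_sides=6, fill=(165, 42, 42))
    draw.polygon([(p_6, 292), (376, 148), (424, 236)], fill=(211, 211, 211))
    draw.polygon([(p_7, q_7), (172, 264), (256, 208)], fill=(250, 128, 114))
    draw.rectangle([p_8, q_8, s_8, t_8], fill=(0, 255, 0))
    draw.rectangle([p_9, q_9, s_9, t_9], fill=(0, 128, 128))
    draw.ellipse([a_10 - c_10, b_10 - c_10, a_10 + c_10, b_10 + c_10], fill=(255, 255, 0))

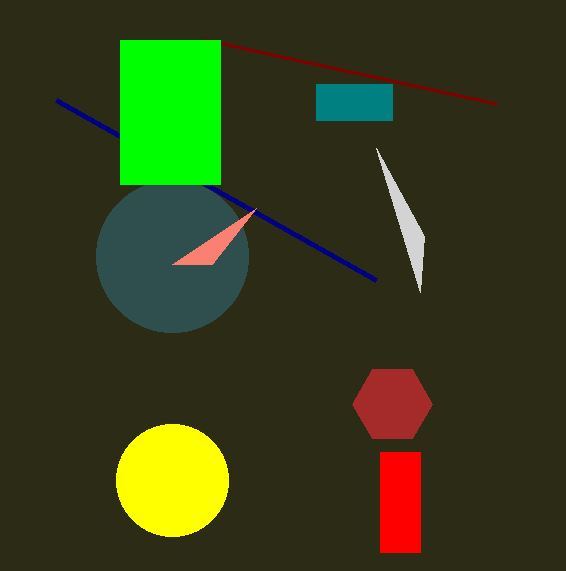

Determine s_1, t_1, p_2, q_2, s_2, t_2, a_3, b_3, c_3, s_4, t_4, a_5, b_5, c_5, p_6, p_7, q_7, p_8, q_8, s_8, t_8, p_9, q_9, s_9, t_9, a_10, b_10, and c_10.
s_1 = 56; t_1 = 100; p_2 = 380; q_2 = 452; s_2 = 420; t_2 = 552; a_3 = 172; b_3 = 256; c_3 = 76; s_4 = 204; t_4 = 40; a_5 = 392; b_5 = 404; c_5 = 40; p_6 = 420; p_7 = 212; q_7 = 264; p_8 = 120; q_8 = 40; s_8 = 220; t_8 = 184; p_9 = 316; q_9 = 84; s_9 = 392; t_9 = 120; a_10 = 172; b_10 = 480; c_10 = 56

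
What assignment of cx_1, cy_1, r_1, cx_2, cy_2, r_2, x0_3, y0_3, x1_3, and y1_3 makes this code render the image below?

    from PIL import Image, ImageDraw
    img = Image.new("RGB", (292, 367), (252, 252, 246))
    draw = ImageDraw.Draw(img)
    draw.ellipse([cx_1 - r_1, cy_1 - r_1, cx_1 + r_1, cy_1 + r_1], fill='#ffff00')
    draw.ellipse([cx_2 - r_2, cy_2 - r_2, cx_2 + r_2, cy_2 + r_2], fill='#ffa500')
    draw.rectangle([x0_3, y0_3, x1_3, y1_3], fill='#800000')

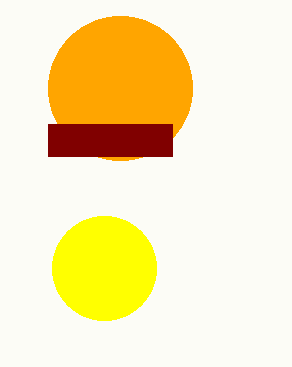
cx_1 = 104
cy_1 = 268
r_1 = 52
cx_2 = 120
cy_2 = 88
r_2 = 72
x0_3 = 48
y0_3 = 124
x1_3 = 172
y1_3 = 156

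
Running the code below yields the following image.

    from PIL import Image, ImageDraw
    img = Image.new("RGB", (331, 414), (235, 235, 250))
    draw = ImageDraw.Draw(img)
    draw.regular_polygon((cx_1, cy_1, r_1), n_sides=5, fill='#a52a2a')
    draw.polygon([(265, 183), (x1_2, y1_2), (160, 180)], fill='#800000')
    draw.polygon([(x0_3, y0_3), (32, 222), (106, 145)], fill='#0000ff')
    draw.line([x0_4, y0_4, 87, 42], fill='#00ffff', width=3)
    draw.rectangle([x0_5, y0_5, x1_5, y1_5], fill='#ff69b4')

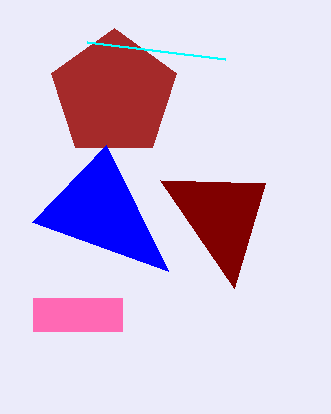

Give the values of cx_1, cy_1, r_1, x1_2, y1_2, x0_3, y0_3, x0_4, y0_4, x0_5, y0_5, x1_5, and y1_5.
cx_1 = 114, cy_1 = 94, r_1 = 66, x1_2 = 234, y1_2 = 288, x0_3 = 168, y0_3 = 271, x0_4 = 225, y0_4 = 59, x0_5 = 33, y0_5 = 298, x1_5 = 122, y1_5 = 331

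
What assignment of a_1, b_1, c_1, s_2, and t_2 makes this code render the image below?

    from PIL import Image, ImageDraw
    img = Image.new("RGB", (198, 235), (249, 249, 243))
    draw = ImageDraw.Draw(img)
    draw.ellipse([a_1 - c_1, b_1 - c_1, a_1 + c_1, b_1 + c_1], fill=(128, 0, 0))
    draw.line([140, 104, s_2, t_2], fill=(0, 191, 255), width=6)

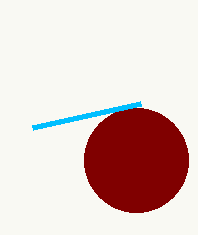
a_1 = 136, b_1 = 160, c_1 = 52, s_2 = 32, t_2 = 128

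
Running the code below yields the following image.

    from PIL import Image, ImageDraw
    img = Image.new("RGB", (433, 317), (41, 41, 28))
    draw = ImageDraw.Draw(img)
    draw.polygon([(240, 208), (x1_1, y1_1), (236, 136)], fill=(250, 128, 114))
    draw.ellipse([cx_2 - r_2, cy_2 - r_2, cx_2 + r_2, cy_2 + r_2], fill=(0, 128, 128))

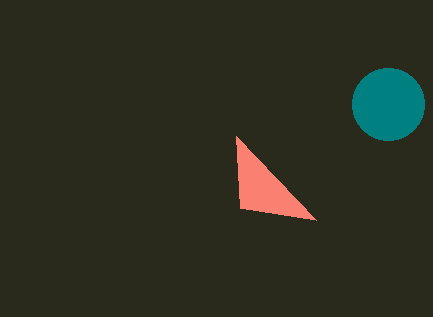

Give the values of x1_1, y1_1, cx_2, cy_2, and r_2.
x1_1 = 316, y1_1 = 220, cx_2 = 388, cy_2 = 104, r_2 = 36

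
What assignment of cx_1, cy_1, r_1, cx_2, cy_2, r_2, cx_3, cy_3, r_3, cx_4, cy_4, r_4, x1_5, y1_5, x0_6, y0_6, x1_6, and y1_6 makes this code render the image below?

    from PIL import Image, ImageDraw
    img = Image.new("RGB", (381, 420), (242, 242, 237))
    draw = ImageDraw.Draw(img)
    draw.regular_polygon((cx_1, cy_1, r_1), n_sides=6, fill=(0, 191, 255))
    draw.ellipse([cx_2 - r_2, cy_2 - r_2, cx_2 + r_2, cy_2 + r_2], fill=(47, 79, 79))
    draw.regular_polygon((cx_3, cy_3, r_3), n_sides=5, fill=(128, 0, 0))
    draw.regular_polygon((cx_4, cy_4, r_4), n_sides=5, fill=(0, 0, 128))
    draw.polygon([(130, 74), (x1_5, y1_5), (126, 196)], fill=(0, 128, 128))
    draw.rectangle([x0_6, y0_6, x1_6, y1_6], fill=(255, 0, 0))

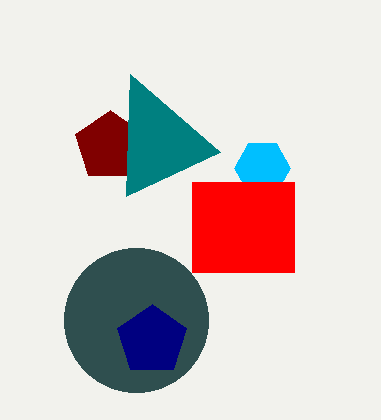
cx_1 = 262
cy_1 = 168
r_1 = 28
cx_2 = 136
cy_2 = 320
r_2 = 72
cx_3 = 110
cy_3 = 146
r_3 = 36
cx_4 = 152
cy_4 = 340
r_4 = 36
x1_5 = 220
y1_5 = 152
x0_6 = 192
y0_6 = 182
x1_6 = 294
y1_6 = 272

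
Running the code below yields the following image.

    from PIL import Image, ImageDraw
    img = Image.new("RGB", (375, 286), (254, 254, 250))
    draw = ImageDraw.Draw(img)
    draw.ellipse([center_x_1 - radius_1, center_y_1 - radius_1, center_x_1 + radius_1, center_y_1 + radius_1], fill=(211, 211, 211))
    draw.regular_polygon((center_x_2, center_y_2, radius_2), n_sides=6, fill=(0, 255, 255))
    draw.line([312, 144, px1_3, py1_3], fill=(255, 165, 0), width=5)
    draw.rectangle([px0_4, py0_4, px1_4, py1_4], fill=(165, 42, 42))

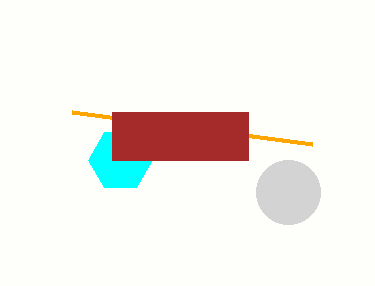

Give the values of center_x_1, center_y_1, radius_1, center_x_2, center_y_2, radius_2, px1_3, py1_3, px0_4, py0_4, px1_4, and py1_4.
center_x_1 = 288, center_y_1 = 192, radius_1 = 32, center_x_2 = 120, center_y_2 = 160, radius_2 = 32, px1_3 = 72, py1_3 = 112, px0_4 = 112, py0_4 = 112, px1_4 = 248, py1_4 = 160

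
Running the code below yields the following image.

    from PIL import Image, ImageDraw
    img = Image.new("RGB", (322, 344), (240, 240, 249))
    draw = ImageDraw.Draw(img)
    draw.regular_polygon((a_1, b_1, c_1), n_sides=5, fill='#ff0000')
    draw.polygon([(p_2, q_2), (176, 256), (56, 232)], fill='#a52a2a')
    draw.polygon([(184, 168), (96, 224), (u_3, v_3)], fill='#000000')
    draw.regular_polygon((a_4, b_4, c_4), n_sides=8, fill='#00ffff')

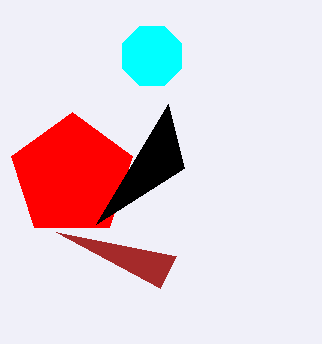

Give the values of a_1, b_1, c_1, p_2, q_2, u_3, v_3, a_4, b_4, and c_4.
a_1 = 72, b_1 = 176, c_1 = 64, p_2 = 160, q_2 = 288, u_3 = 168, v_3 = 104, a_4 = 152, b_4 = 56, c_4 = 32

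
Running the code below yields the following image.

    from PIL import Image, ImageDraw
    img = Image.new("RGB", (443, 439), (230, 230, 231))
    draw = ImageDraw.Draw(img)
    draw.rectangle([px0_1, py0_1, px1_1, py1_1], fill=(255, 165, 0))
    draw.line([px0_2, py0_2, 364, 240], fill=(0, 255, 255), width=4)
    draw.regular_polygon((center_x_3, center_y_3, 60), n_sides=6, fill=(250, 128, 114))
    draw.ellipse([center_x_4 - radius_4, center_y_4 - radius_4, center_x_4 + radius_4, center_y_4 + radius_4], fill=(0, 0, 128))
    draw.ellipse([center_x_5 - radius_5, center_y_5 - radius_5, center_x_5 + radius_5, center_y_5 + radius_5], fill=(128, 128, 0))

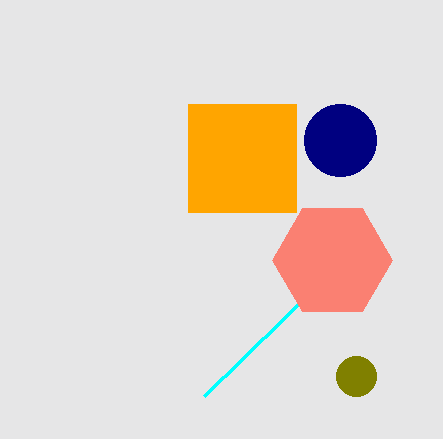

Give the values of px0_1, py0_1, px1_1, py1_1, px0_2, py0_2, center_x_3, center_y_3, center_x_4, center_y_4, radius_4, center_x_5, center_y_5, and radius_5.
px0_1 = 188
py0_1 = 104
px1_1 = 296
py1_1 = 212
px0_2 = 204
py0_2 = 396
center_x_3 = 332
center_y_3 = 260
center_x_4 = 340
center_y_4 = 140
radius_4 = 36
center_x_5 = 356
center_y_5 = 376
radius_5 = 20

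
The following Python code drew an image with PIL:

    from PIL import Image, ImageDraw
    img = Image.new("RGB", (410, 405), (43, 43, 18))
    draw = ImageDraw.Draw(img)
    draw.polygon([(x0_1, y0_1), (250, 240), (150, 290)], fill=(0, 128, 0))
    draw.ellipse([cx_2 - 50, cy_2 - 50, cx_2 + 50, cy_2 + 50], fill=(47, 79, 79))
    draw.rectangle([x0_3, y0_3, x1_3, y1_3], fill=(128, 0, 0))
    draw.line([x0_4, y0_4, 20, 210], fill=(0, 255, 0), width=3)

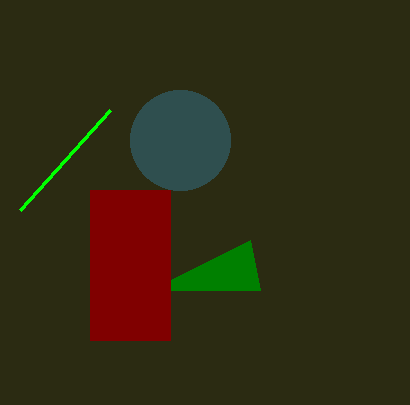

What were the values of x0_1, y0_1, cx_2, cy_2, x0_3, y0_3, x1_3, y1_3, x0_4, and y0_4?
x0_1 = 260
y0_1 = 290
cx_2 = 180
cy_2 = 140
x0_3 = 90
y0_3 = 190
x1_3 = 170
y1_3 = 340
x0_4 = 110
y0_4 = 110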